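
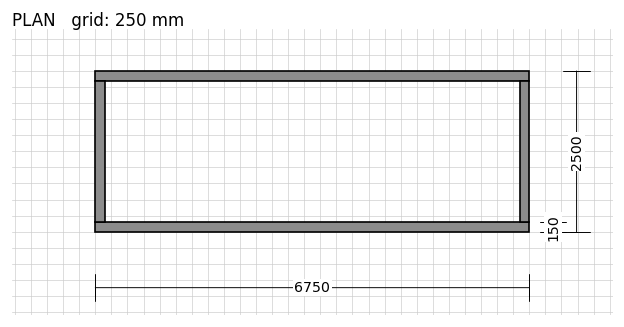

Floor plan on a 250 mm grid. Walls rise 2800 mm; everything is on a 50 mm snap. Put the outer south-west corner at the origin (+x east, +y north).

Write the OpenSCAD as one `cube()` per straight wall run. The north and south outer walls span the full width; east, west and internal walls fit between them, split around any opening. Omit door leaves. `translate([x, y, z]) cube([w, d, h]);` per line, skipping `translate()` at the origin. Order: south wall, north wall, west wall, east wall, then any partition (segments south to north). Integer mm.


cube([6750, 150, 2800]);
translate([0, 2350, 0]) cube([6750, 150, 2800]);
translate([0, 150, 0]) cube([150, 2200, 2800]);
translate([6600, 150, 0]) cube([150, 2200, 2800]);


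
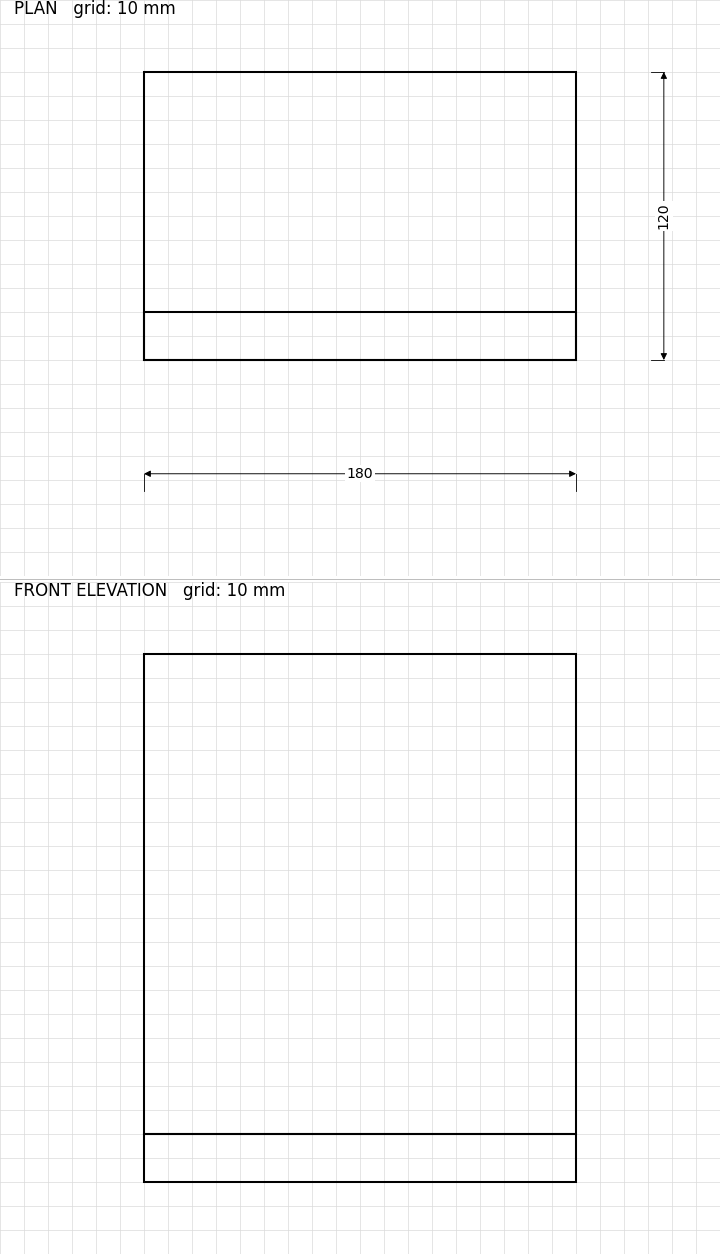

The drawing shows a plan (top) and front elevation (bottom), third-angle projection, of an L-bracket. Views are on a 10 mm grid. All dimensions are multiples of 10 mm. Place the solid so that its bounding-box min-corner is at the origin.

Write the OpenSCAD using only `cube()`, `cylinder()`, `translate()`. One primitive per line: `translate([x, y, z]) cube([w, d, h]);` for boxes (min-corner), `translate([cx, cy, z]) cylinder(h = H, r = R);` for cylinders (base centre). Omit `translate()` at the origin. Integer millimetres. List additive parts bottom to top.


cube([180, 120, 20]);
translate([0, 0, 20]) cube([180, 20, 200]);


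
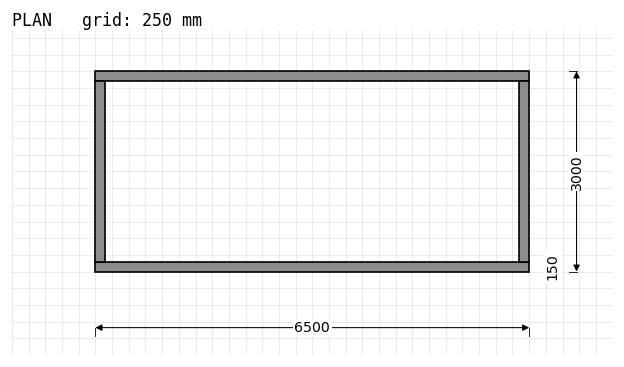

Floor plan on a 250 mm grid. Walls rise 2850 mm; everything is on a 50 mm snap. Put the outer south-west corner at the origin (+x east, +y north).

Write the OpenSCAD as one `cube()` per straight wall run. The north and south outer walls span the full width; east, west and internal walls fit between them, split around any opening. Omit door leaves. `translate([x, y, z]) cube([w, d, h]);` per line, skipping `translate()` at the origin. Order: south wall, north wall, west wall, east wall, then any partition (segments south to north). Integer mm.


cube([6500, 150, 2850]);
translate([0, 2850, 0]) cube([6500, 150, 2850]);
translate([0, 150, 0]) cube([150, 2700, 2850]);
translate([6350, 150, 0]) cube([150, 2700, 2850]);


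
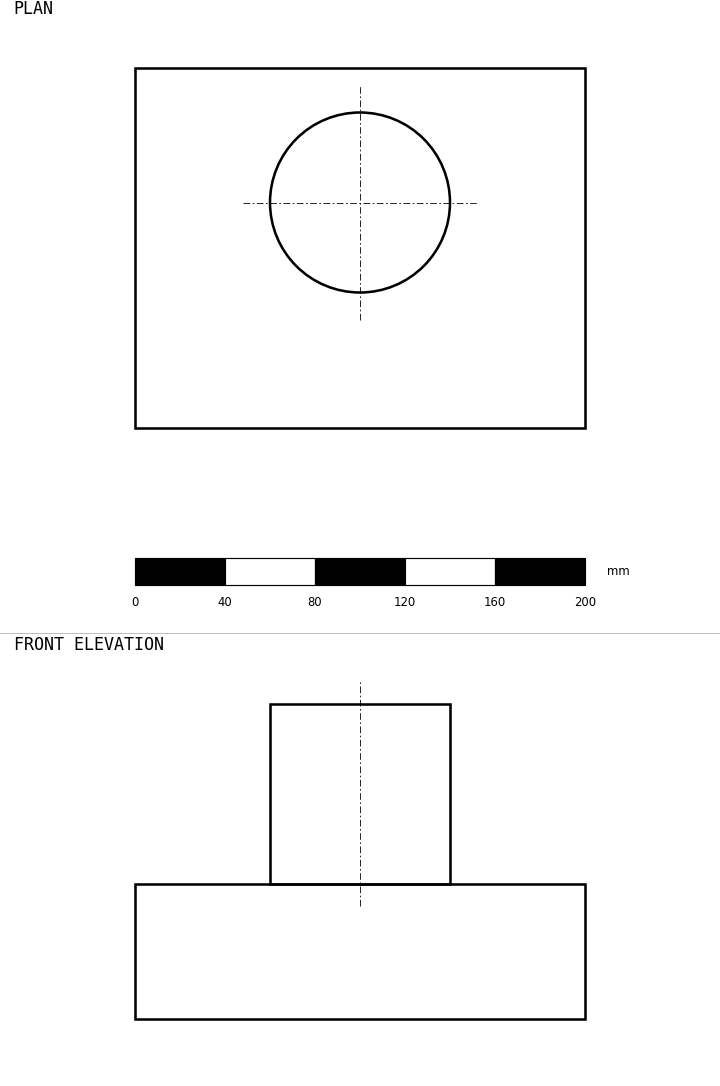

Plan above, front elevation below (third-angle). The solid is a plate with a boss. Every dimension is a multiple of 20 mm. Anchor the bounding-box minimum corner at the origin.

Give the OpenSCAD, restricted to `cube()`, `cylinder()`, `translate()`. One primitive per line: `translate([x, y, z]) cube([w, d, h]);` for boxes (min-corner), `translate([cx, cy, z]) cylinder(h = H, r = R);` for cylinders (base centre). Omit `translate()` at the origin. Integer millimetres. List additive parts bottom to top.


cube([200, 160, 60]);
translate([100, 100, 60]) cylinder(h = 80, r = 40);


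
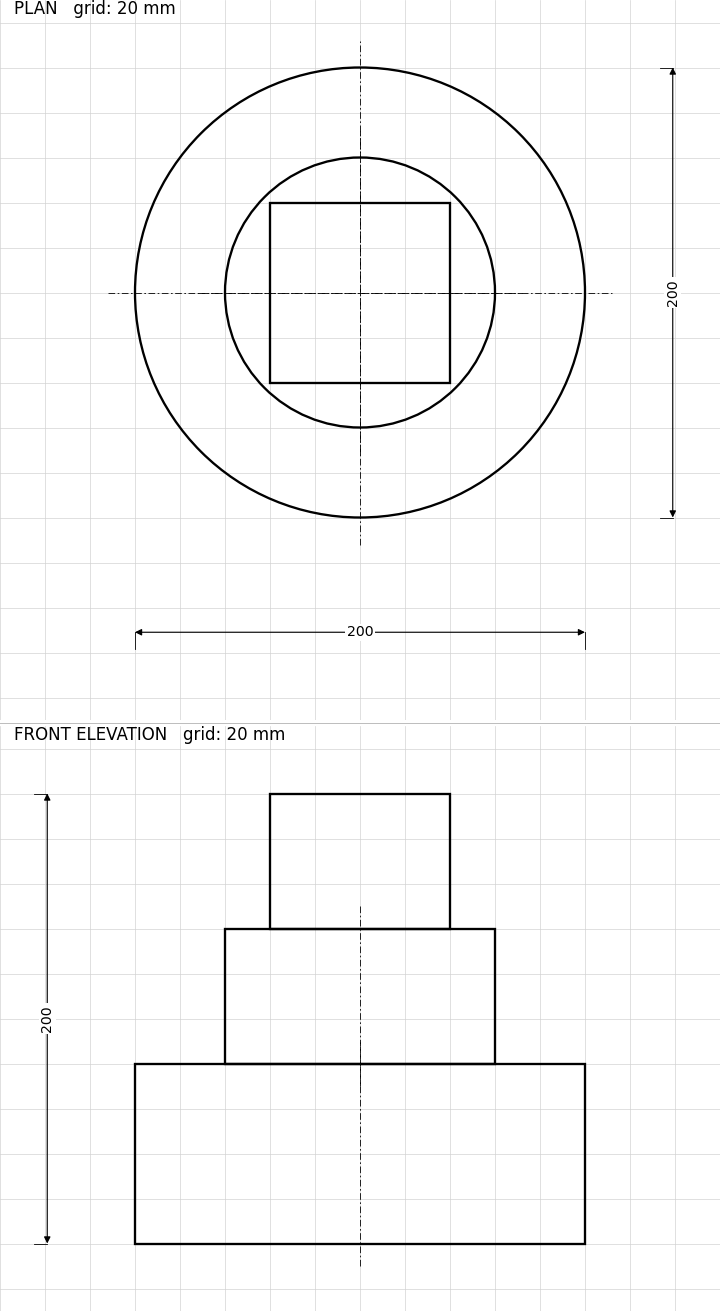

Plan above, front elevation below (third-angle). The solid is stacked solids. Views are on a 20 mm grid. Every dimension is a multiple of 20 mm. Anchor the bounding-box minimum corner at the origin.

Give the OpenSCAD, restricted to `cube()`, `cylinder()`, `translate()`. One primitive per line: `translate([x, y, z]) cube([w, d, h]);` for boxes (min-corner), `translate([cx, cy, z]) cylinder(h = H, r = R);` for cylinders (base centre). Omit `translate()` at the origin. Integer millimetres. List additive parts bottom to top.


translate([100, 100, 0]) cylinder(h = 80, r = 100);
translate([100, 100, 80]) cylinder(h = 60, r = 60);
translate([60, 60, 140]) cube([80, 80, 60]);


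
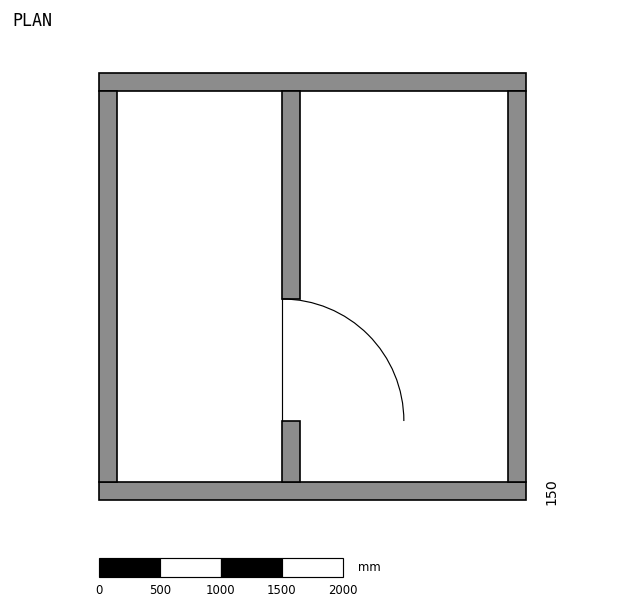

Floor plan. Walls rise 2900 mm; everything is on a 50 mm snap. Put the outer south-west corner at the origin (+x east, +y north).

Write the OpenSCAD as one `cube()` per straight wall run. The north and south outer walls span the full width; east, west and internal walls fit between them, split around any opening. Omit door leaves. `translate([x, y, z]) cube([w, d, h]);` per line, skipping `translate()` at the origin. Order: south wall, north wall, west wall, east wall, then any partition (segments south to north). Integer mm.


cube([3500, 150, 2900]);
translate([0, 3350, 0]) cube([3500, 150, 2900]);
translate([0, 150, 0]) cube([150, 3200, 2900]);
translate([3350, 150, 0]) cube([150, 3200, 2900]);
translate([1500, 150, 0]) cube([150, 500, 2900]);
translate([1500, 1650, 0]) cube([150, 1700, 2900]);


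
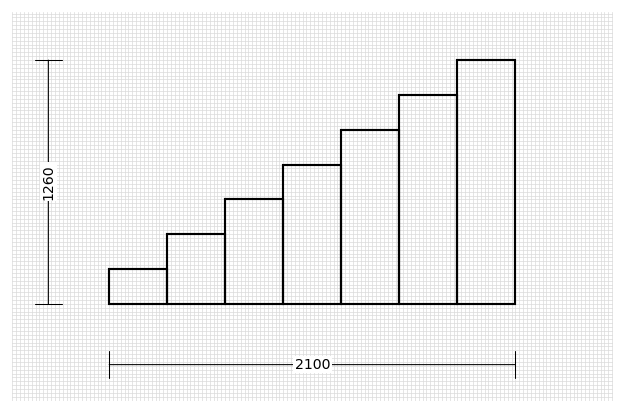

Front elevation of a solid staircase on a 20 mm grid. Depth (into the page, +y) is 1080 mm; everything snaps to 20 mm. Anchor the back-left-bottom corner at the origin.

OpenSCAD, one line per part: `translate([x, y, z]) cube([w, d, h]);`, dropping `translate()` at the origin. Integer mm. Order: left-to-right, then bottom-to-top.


cube([300, 1080, 180]);
translate([300, 0, 0]) cube([300, 1080, 360]);
translate([600, 0, 0]) cube([300, 1080, 540]);
translate([900, 0, 0]) cube([300, 1080, 720]);
translate([1200, 0, 0]) cube([300, 1080, 900]);
translate([1500, 0, 0]) cube([300, 1080, 1080]);
translate([1800, 0, 0]) cube([300, 1080, 1260]);


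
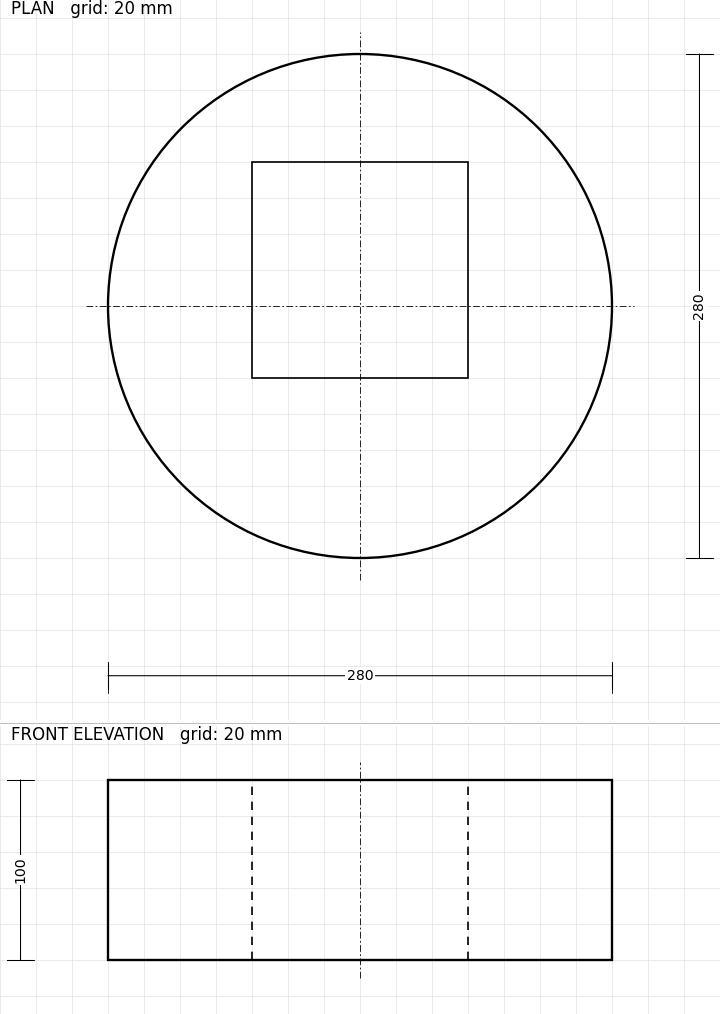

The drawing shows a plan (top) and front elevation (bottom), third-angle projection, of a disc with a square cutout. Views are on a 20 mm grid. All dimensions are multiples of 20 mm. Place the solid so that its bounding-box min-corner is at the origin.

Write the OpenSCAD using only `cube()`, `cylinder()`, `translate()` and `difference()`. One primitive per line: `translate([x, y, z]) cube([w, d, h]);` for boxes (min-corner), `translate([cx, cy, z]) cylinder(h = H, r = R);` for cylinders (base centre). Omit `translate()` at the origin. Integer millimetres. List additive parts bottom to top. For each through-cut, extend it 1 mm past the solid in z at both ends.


difference() {
  translate([140, 140, 0]) cylinder(h = 100, r = 140);
  translate([80, 100, -1]) cube([120, 120, 102]);
}


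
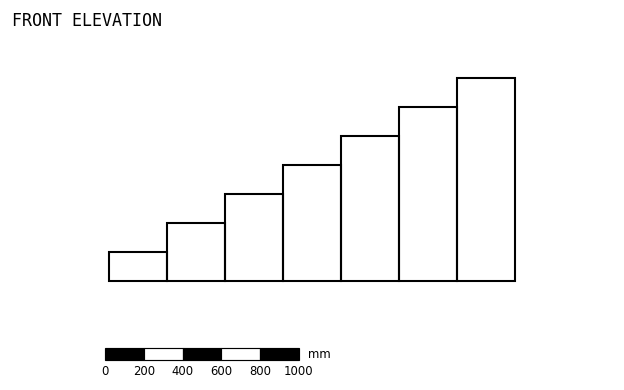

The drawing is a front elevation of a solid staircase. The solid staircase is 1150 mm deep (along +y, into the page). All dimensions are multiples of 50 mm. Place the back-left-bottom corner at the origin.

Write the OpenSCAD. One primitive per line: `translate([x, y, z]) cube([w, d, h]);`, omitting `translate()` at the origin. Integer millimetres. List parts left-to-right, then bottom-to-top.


cube([300, 1150, 150]);
translate([300, 0, 0]) cube([300, 1150, 300]);
translate([600, 0, 0]) cube([300, 1150, 450]);
translate([900, 0, 0]) cube([300, 1150, 600]);
translate([1200, 0, 0]) cube([300, 1150, 750]);
translate([1500, 0, 0]) cube([300, 1150, 900]);
translate([1800, 0, 0]) cube([300, 1150, 1050]);


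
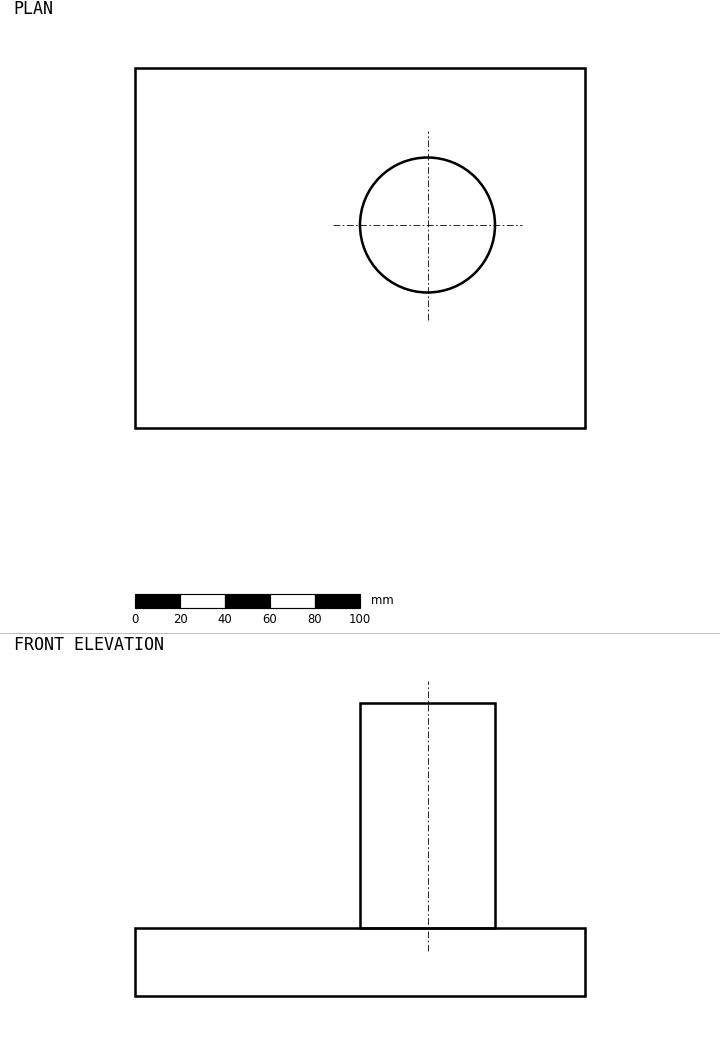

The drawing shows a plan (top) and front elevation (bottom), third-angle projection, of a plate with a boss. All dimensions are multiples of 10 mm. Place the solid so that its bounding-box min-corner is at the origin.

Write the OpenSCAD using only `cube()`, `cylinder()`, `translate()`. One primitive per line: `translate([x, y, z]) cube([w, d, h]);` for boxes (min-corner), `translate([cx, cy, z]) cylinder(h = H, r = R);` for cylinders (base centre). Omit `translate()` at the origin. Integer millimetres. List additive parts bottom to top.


cube([200, 160, 30]);
translate([130, 90, 30]) cylinder(h = 100, r = 30);


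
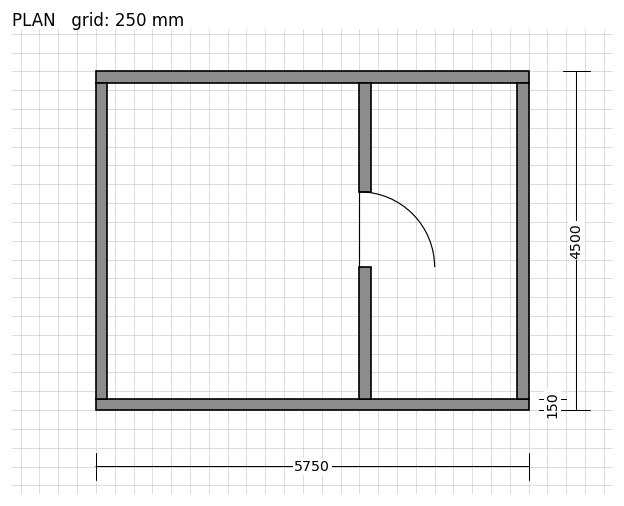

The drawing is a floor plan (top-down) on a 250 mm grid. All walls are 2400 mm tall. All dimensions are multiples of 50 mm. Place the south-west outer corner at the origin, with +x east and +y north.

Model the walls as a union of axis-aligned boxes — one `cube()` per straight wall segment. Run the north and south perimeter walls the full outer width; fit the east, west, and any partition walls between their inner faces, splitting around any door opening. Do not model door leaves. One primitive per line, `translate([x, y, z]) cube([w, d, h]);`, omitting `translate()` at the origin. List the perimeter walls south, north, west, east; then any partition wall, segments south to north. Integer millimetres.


cube([5750, 150, 2400]);
translate([0, 4350, 0]) cube([5750, 150, 2400]);
translate([0, 150, 0]) cube([150, 4200, 2400]);
translate([5600, 150, 0]) cube([150, 4200, 2400]);
translate([3500, 150, 0]) cube([150, 1750, 2400]);
translate([3500, 2900, 0]) cube([150, 1450, 2400]);


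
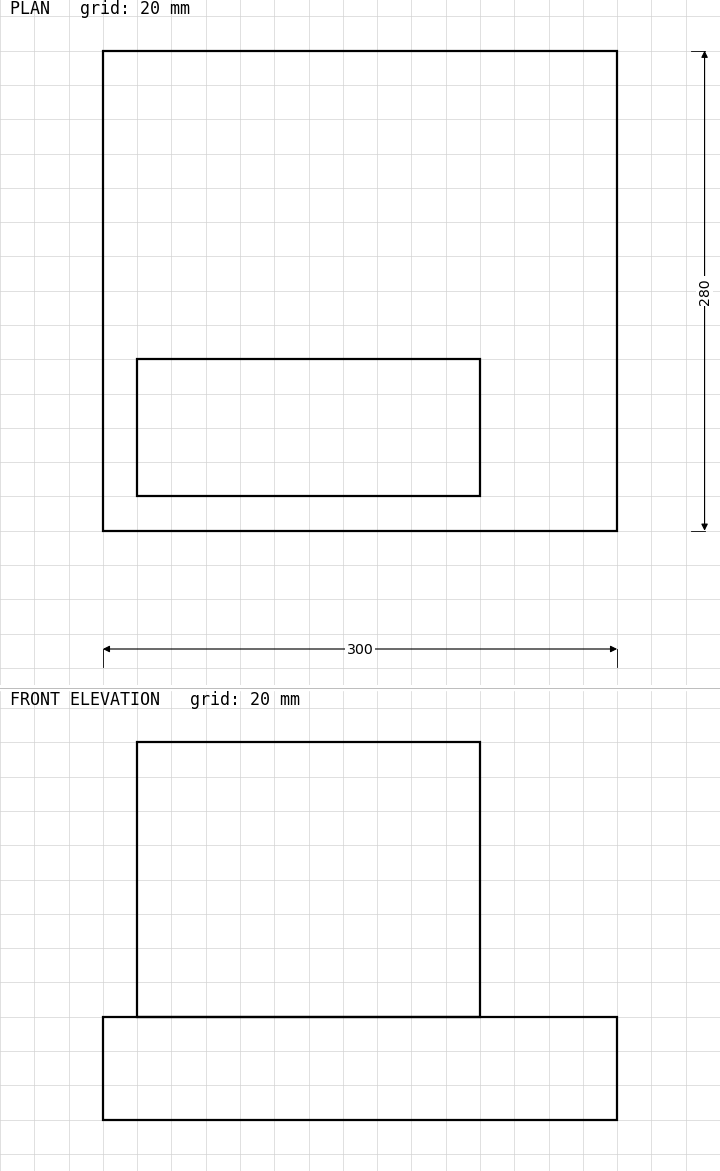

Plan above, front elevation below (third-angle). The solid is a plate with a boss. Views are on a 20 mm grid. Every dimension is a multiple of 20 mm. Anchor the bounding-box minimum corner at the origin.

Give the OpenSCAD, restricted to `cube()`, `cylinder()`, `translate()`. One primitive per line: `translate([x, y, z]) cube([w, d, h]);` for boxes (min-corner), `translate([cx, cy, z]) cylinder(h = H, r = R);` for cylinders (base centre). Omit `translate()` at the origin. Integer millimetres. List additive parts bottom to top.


cube([300, 280, 60]);
translate([20, 20, 60]) cube([200, 80, 160]);


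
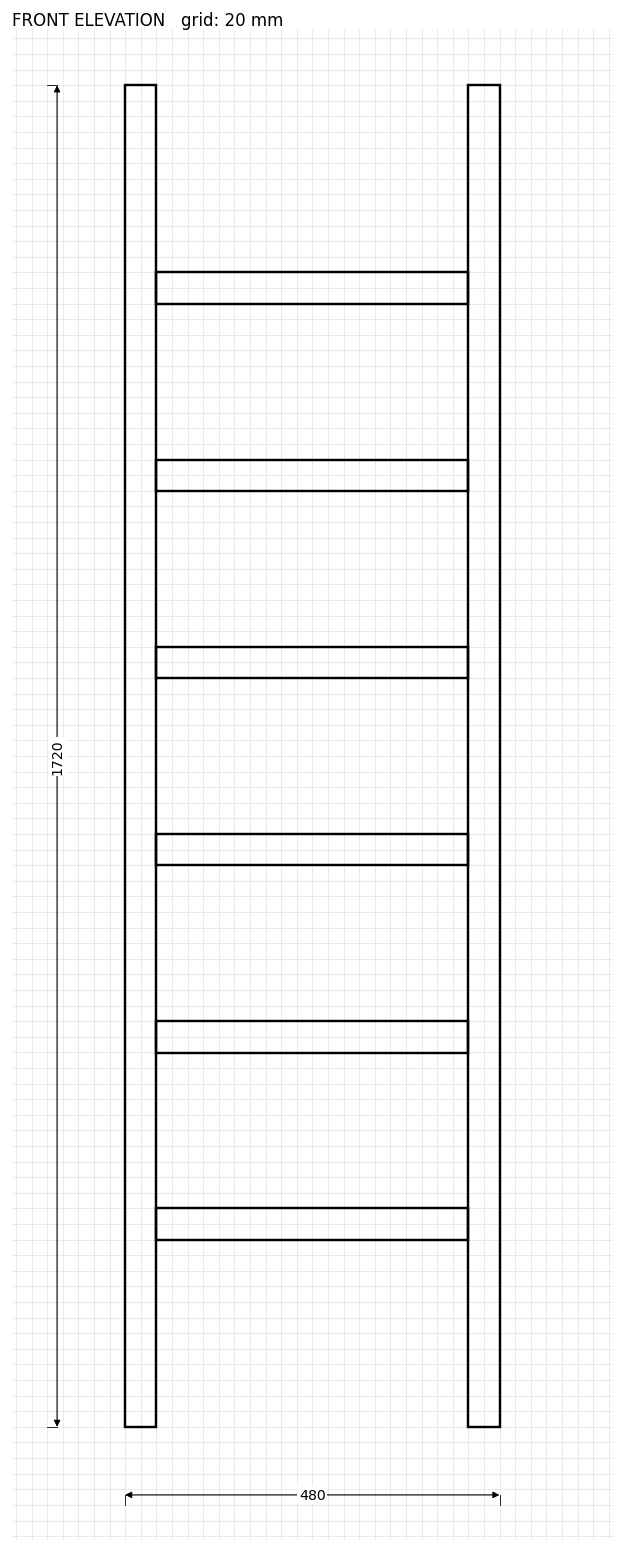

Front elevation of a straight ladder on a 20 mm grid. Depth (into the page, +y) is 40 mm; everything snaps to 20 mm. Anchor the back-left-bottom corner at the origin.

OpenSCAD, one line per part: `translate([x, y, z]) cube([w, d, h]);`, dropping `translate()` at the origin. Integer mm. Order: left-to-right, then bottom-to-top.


cube([40, 40, 1720]);
translate([40, 0, 240]) cube([400, 40, 40]);
translate([40, 0, 480]) cube([400, 40, 40]);
translate([40, 0, 720]) cube([400, 40, 40]);
translate([40, 0, 960]) cube([400, 40, 40]);
translate([40, 0, 1200]) cube([400, 40, 40]);
translate([40, 0, 1440]) cube([400, 40, 40]);
translate([440, 0, 0]) cube([40, 40, 1720]);


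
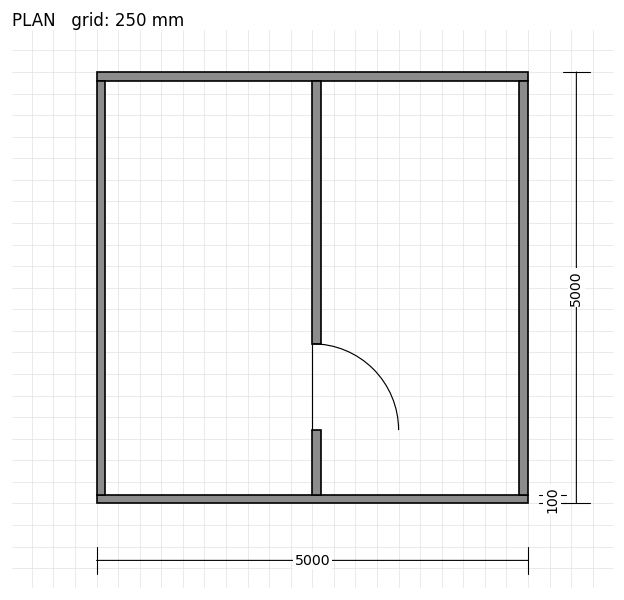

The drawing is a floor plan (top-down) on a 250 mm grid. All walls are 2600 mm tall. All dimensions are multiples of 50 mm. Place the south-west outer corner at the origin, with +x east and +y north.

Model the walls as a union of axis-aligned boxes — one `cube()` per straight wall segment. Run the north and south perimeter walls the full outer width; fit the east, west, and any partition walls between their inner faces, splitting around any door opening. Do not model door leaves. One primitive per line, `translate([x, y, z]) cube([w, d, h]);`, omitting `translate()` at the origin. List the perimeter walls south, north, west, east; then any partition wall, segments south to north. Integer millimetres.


cube([5000, 100, 2600]);
translate([0, 4900, 0]) cube([5000, 100, 2600]);
translate([0, 100, 0]) cube([100, 4800, 2600]);
translate([4900, 100, 0]) cube([100, 4800, 2600]);
translate([2500, 100, 0]) cube([100, 750, 2600]);
translate([2500, 1850, 0]) cube([100, 3050, 2600]);


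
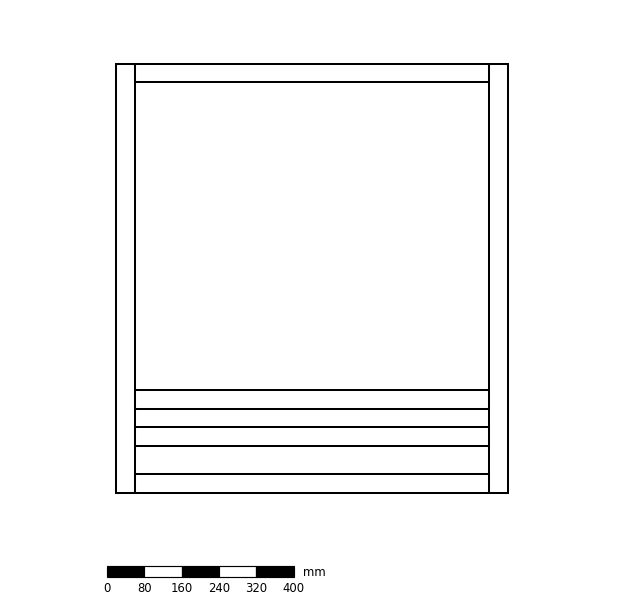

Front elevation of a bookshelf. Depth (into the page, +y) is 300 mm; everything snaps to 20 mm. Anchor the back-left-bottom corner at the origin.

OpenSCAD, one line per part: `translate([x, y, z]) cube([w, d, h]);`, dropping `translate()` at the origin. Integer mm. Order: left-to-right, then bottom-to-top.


cube([40, 300, 920]);
translate([40, 0, 0]) cube([760, 300, 40]);
translate([40, 0, 100]) cube([760, 300, 40]);
translate([40, 0, 180]) cube([760, 300, 40]);
translate([40, 0, 880]) cube([760, 300, 40]);
translate([800, 0, 0]) cube([40, 300, 920]);


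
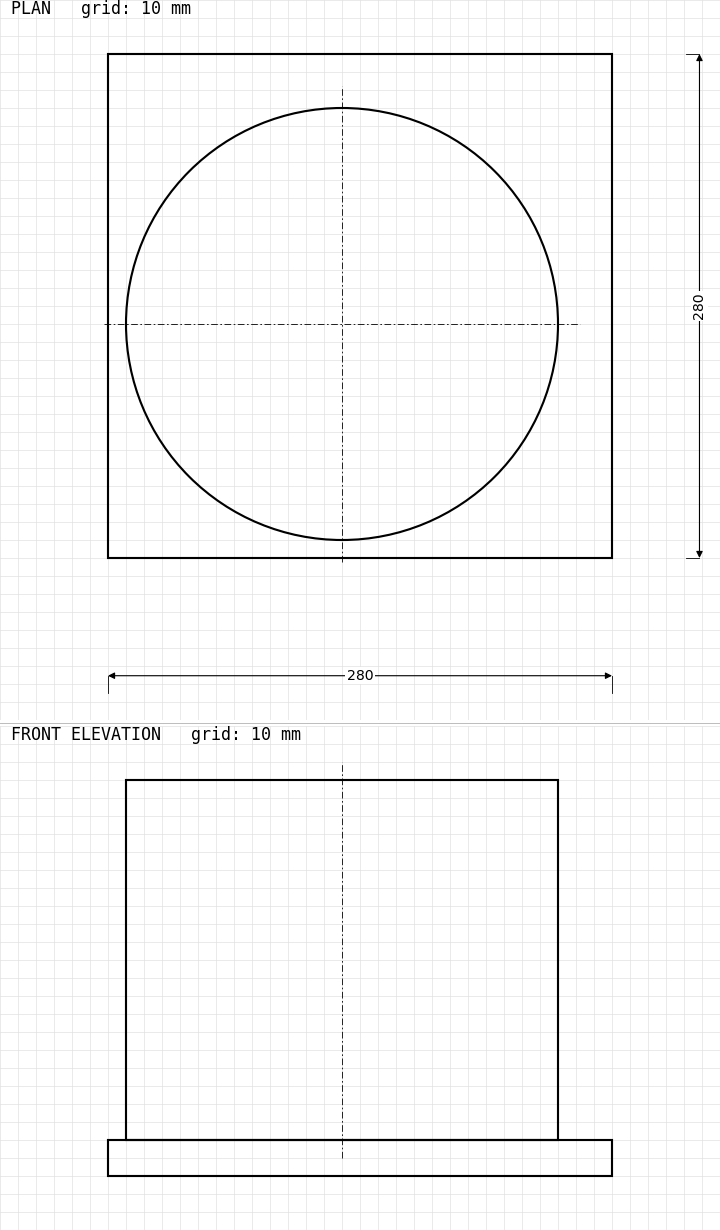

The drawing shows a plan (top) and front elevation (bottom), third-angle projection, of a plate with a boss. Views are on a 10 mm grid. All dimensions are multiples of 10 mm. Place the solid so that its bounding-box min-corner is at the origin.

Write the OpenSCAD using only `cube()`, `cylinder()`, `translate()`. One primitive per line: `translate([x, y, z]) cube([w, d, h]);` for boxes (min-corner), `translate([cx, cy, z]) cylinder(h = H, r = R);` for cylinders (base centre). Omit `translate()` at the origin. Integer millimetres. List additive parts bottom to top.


cube([280, 280, 20]);
translate([130, 130, 20]) cylinder(h = 200, r = 120);


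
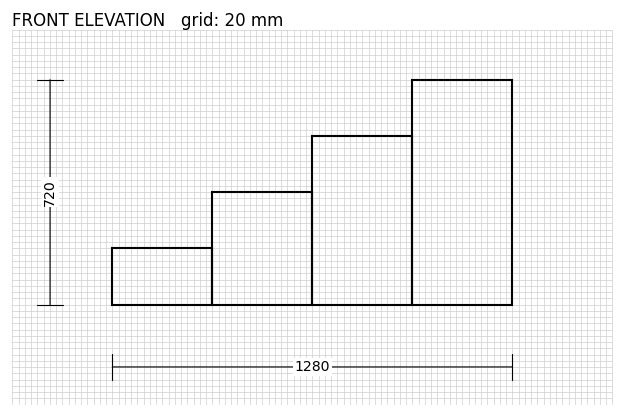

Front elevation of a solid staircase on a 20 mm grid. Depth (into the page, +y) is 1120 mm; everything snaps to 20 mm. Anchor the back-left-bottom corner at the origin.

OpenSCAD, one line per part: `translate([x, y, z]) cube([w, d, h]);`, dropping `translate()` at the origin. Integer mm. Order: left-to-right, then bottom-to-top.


cube([320, 1120, 180]);
translate([320, 0, 0]) cube([320, 1120, 360]);
translate([640, 0, 0]) cube([320, 1120, 540]);
translate([960, 0, 0]) cube([320, 1120, 720]);


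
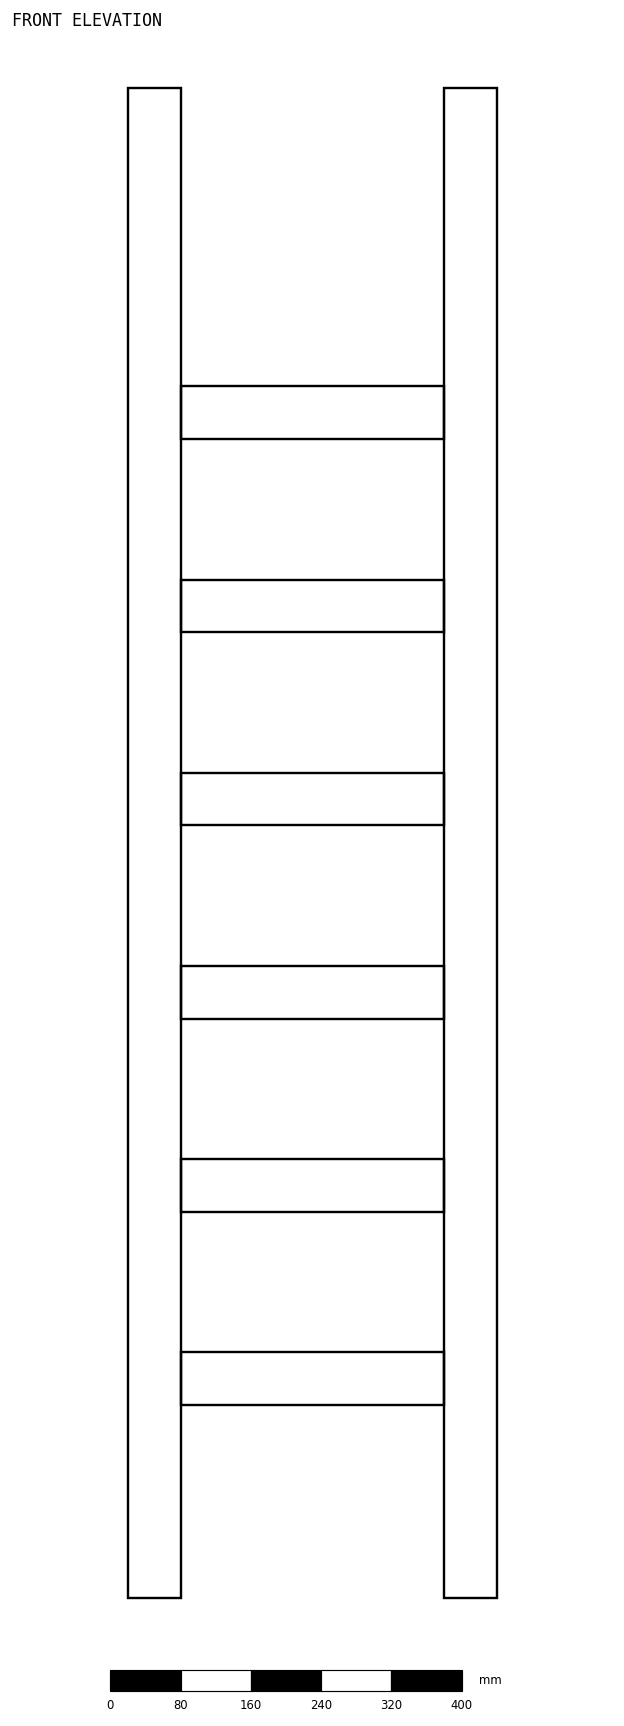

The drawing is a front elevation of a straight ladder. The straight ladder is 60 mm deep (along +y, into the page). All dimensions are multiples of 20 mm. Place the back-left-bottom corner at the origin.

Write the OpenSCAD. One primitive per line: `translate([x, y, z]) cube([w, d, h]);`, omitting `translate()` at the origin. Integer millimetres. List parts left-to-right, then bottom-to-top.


cube([60, 60, 1720]);
translate([60, 0, 220]) cube([300, 60, 60]);
translate([60, 0, 440]) cube([300, 60, 60]);
translate([60, 0, 660]) cube([300, 60, 60]);
translate([60, 0, 880]) cube([300, 60, 60]);
translate([60, 0, 1100]) cube([300, 60, 60]);
translate([60, 0, 1320]) cube([300, 60, 60]);
translate([360, 0, 0]) cube([60, 60, 1720]);


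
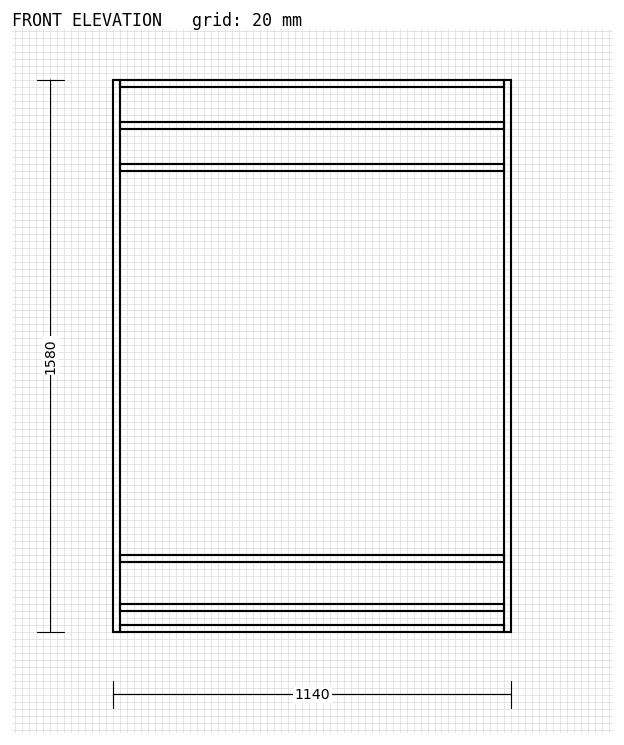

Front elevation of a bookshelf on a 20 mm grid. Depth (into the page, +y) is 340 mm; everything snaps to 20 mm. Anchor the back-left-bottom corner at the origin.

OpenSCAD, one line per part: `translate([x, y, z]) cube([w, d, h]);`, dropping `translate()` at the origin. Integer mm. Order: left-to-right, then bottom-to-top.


cube([20, 340, 1580]);
translate([20, 0, 0]) cube([1100, 340, 20]);
translate([20, 0, 60]) cube([1100, 340, 20]);
translate([20, 0, 200]) cube([1100, 340, 20]);
translate([20, 0, 1320]) cube([1100, 340, 20]);
translate([20, 0, 1440]) cube([1100, 340, 20]);
translate([20, 0, 1560]) cube([1100, 340, 20]);
translate([1120, 0, 0]) cube([20, 340, 1580]);


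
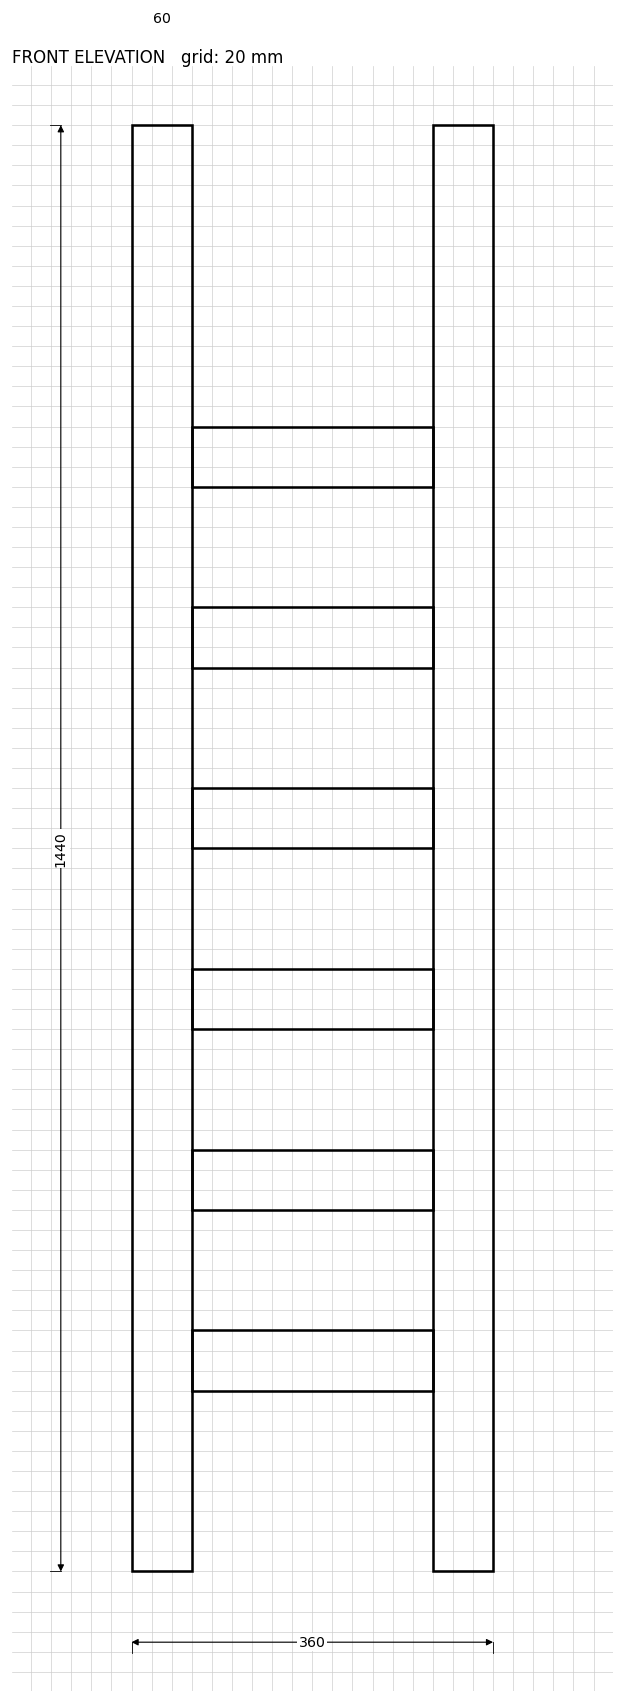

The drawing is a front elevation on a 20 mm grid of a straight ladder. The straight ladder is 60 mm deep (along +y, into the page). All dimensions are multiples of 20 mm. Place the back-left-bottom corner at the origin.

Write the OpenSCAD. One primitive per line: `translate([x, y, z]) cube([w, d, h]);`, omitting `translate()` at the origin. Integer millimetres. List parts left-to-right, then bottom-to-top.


cube([60, 60, 1440]);
translate([60, 0, 180]) cube([240, 60, 60]);
translate([60, 0, 360]) cube([240, 60, 60]);
translate([60, 0, 540]) cube([240, 60, 60]);
translate([60, 0, 720]) cube([240, 60, 60]);
translate([60, 0, 900]) cube([240, 60, 60]);
translate([60, 0, 1080]) cube([240, 60, 60]);
translate([300, 0, 0]) cube([60, 60, 1440]);


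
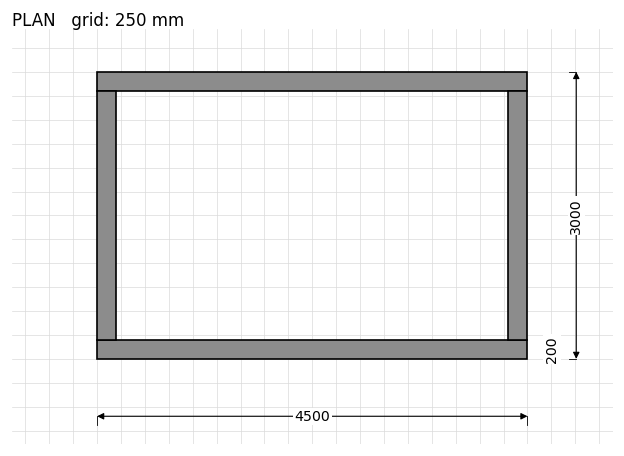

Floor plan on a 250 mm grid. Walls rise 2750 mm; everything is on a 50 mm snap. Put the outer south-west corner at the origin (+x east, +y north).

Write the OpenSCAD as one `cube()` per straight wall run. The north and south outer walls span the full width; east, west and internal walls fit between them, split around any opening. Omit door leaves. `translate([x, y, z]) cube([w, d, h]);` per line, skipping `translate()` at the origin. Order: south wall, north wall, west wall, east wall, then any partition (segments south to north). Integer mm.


cube([4500, 200, 2750]);
translate([0, 2800, 0]) cube([4500, 200, 2750]);
translate([0, 200, 0]) cube([200, 2600, 2750]);
translate([4300, 200, 0]) cube([200, 2600, 2750]);


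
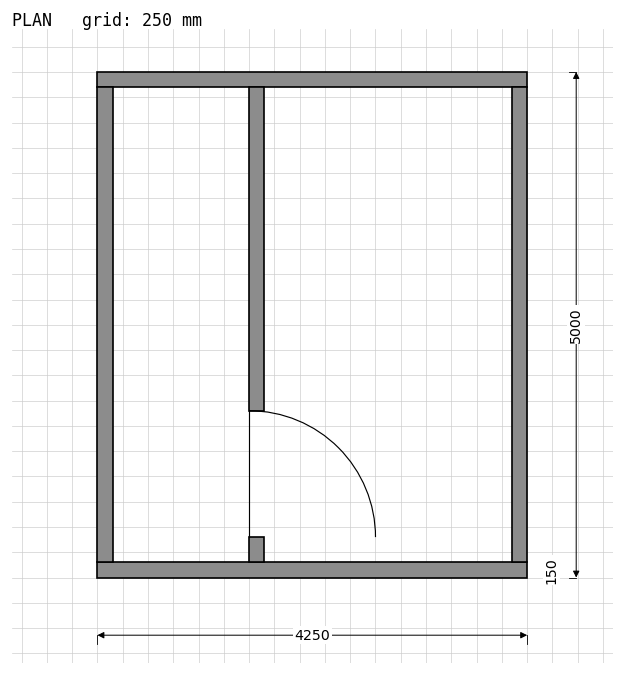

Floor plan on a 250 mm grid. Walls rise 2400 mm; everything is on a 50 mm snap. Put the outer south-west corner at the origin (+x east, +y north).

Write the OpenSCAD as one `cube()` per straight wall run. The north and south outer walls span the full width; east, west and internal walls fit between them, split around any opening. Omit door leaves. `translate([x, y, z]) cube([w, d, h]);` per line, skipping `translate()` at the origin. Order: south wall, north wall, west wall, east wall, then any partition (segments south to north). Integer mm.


cube([4250, 150, 2400]);
translate([0, 4850, 0]) cube([4250, 150, 2400]);
translate([0, 150, 0]) cube([150, 4700, 2400]);
translate([4100, 150, 0]) cube([150, 4700, 2400]);
translate([1500, 150, 0]) cube([150, 250, 2400]);
translate([1500, 1650, 0]) cube([150, 3200, 2400]);


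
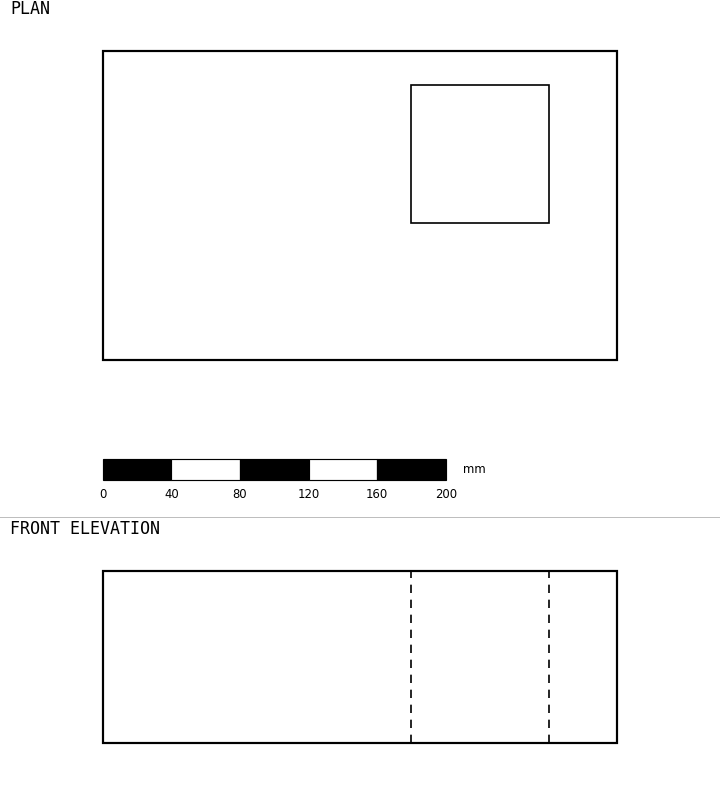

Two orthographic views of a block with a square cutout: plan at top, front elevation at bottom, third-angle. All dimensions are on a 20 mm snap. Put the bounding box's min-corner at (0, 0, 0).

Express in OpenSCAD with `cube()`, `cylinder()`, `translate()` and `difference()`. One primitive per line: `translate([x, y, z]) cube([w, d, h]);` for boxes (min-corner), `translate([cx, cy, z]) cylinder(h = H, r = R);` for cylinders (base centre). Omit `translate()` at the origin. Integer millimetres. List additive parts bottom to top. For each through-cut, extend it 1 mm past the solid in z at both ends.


difference() {
  cube([300, 180, 100]);
  translate([180, 80, -1]) cube([80, 80, 102]);
}


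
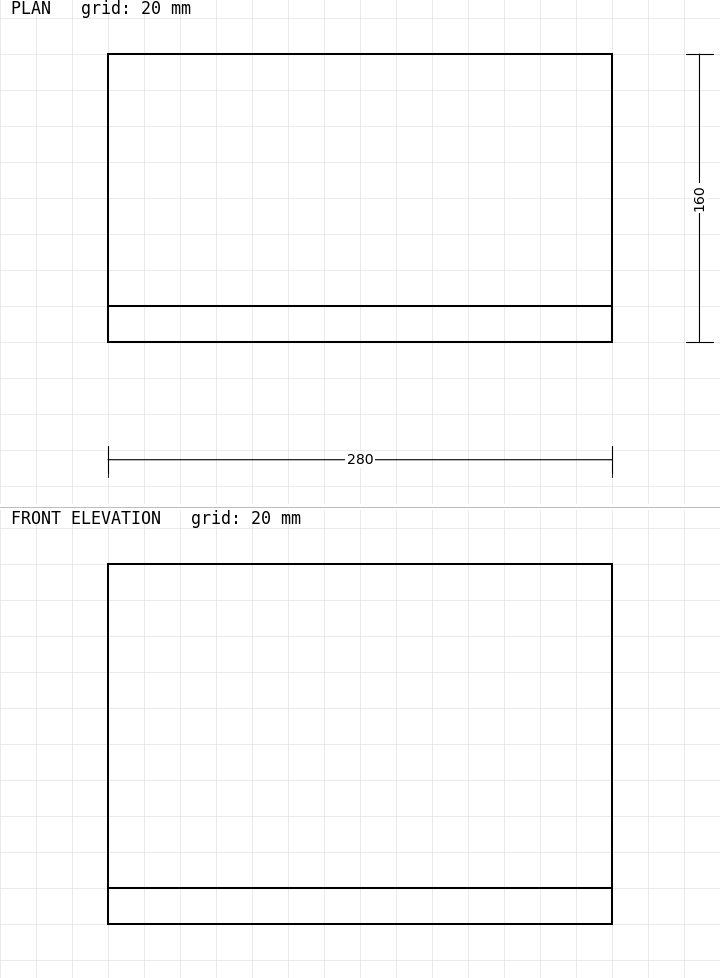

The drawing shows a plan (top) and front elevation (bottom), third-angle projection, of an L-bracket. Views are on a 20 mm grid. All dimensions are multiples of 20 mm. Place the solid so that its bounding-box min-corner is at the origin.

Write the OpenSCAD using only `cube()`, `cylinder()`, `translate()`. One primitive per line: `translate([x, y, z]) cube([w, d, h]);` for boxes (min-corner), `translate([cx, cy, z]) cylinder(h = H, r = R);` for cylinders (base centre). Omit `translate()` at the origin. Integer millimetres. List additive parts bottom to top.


cube([280, 160, 20]);
translate([0, 0, 20]) cube([280, 20, 180]);


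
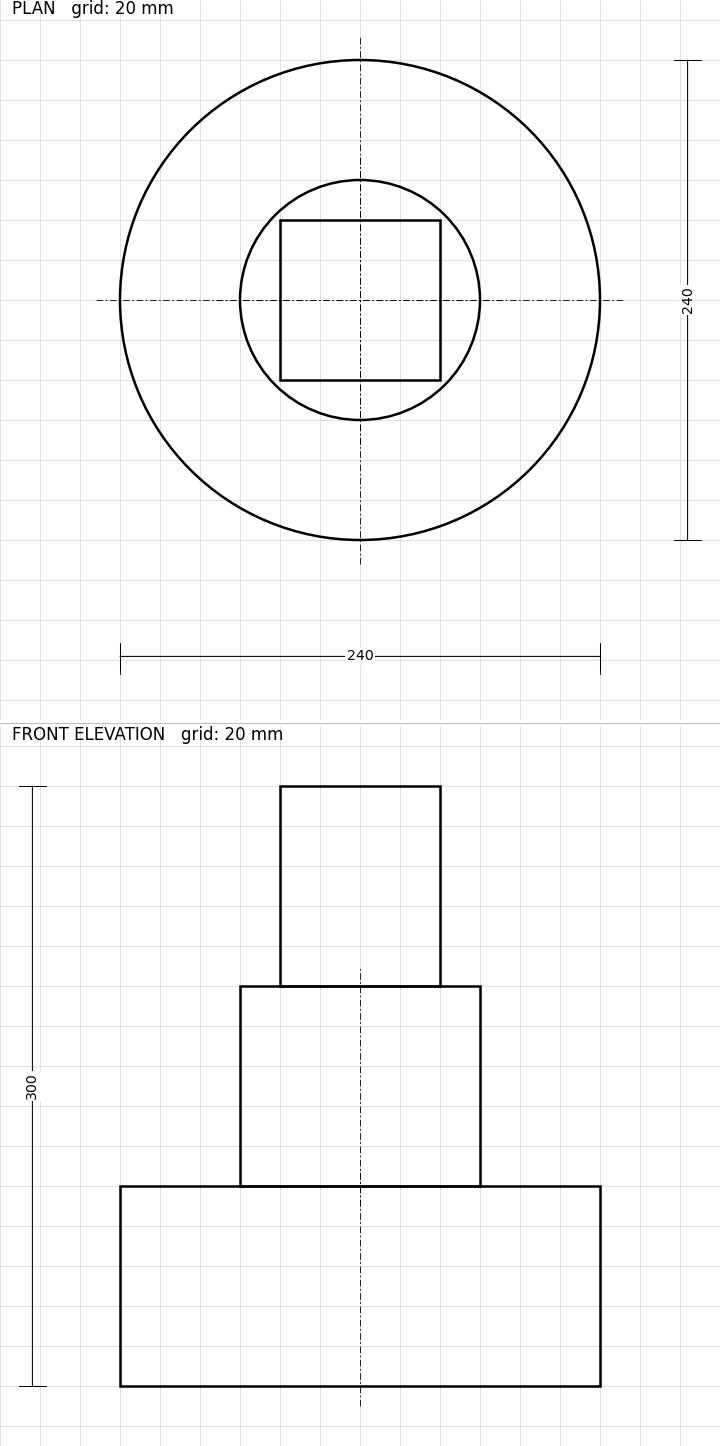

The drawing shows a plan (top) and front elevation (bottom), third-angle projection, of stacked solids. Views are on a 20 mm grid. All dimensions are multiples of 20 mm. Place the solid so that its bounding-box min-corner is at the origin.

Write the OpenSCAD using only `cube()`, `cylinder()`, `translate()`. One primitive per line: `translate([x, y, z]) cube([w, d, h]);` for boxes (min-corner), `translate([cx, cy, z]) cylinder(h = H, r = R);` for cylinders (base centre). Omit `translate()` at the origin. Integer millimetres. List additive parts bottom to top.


translate([120, 120, 0]) cylinder(h = 100, r = 120);
translate([120, 120, 100]) cylinder(h = 100, r = 60);
translate([80, 80, 200]) cube([80, 80, 100]);


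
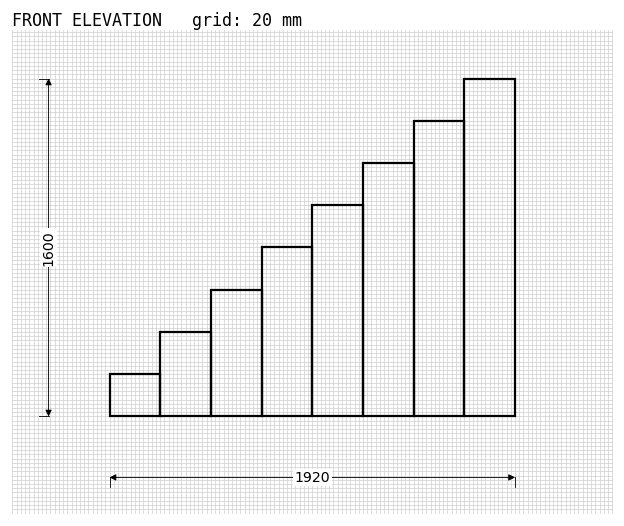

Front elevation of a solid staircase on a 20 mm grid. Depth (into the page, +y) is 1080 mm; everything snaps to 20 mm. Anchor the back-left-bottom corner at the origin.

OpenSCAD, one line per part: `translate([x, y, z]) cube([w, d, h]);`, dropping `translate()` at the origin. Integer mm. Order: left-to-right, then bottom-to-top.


cube([240, 1080, 200]);
translate([240, 0, 0]) cube([240, 1080, 400]);
translate([480, 0, 0]) cube([240, 1080, 600]);
translate([720, 0, 0]) cube([240, 1080, 800]);
translate([960, 0, 0]) cube([240, 1080, 1000]);
translate([1200, 0, 0]) cube([240, 1080, 1200]);
translate([1440, 0, 0]) cube([240, 1080, 1400]);
translate([1680, 0, 0]) cube([240, 1080, 1600]);


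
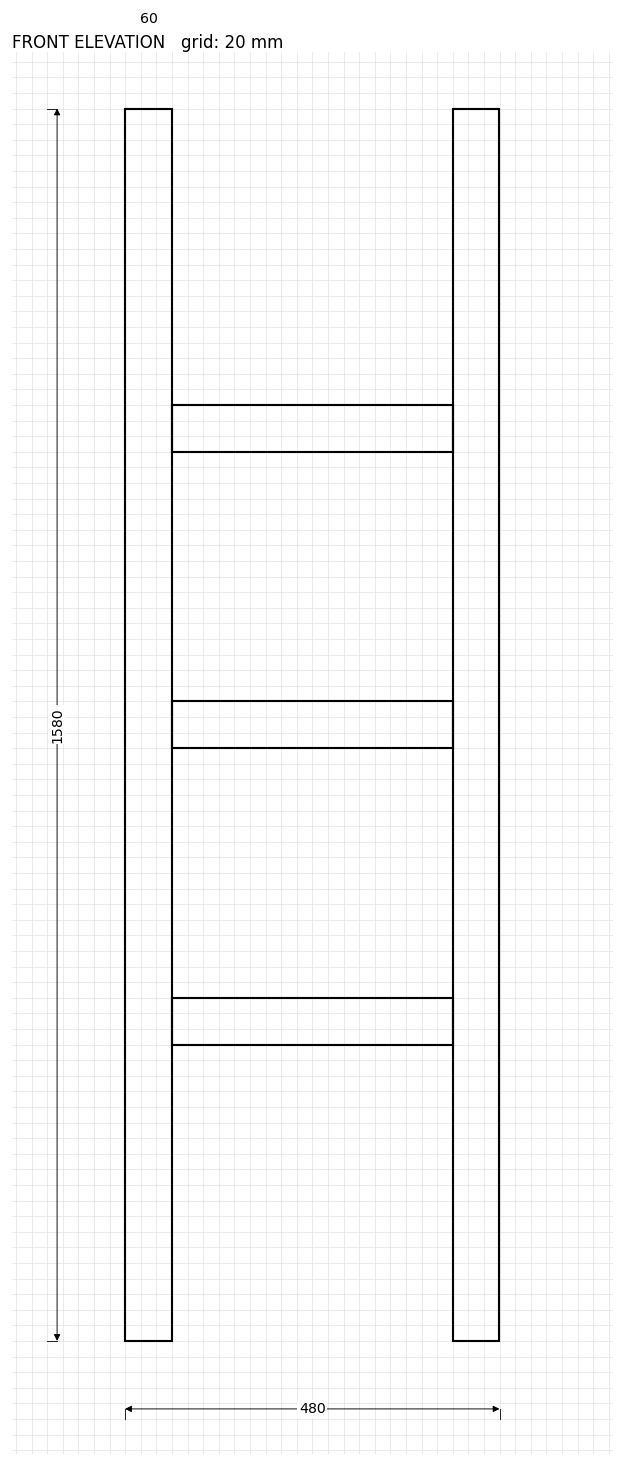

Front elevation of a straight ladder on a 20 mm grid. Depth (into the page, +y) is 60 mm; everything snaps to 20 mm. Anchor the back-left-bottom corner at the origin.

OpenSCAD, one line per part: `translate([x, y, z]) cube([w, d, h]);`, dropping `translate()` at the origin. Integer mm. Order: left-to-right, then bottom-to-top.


cube([60, 60, 1580]);
translate([60, 0, 380]) cube([360, 60, 60]);
translate([60, 0, 760]) cube([360, 60, 60]);
translate([60, 0, 1140]) cube([360, 60, 60]);
translate([420, 0, 0]) cube([60, 60, 1580]);


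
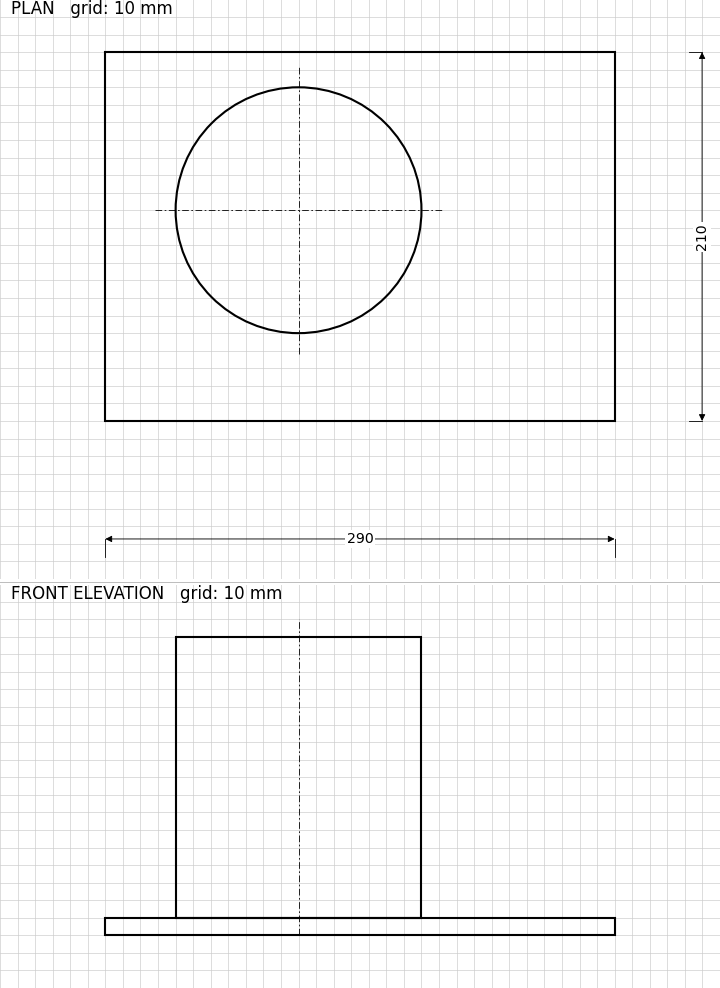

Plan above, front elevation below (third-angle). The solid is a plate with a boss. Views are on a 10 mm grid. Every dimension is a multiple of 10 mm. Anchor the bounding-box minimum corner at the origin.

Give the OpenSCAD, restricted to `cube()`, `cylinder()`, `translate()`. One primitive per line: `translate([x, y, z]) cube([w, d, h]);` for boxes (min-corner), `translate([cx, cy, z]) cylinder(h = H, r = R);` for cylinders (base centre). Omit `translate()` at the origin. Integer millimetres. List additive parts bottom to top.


cube([290, 210, 10]);
translate([110, 120, 10]) cylinder(h = 160, r = 70);


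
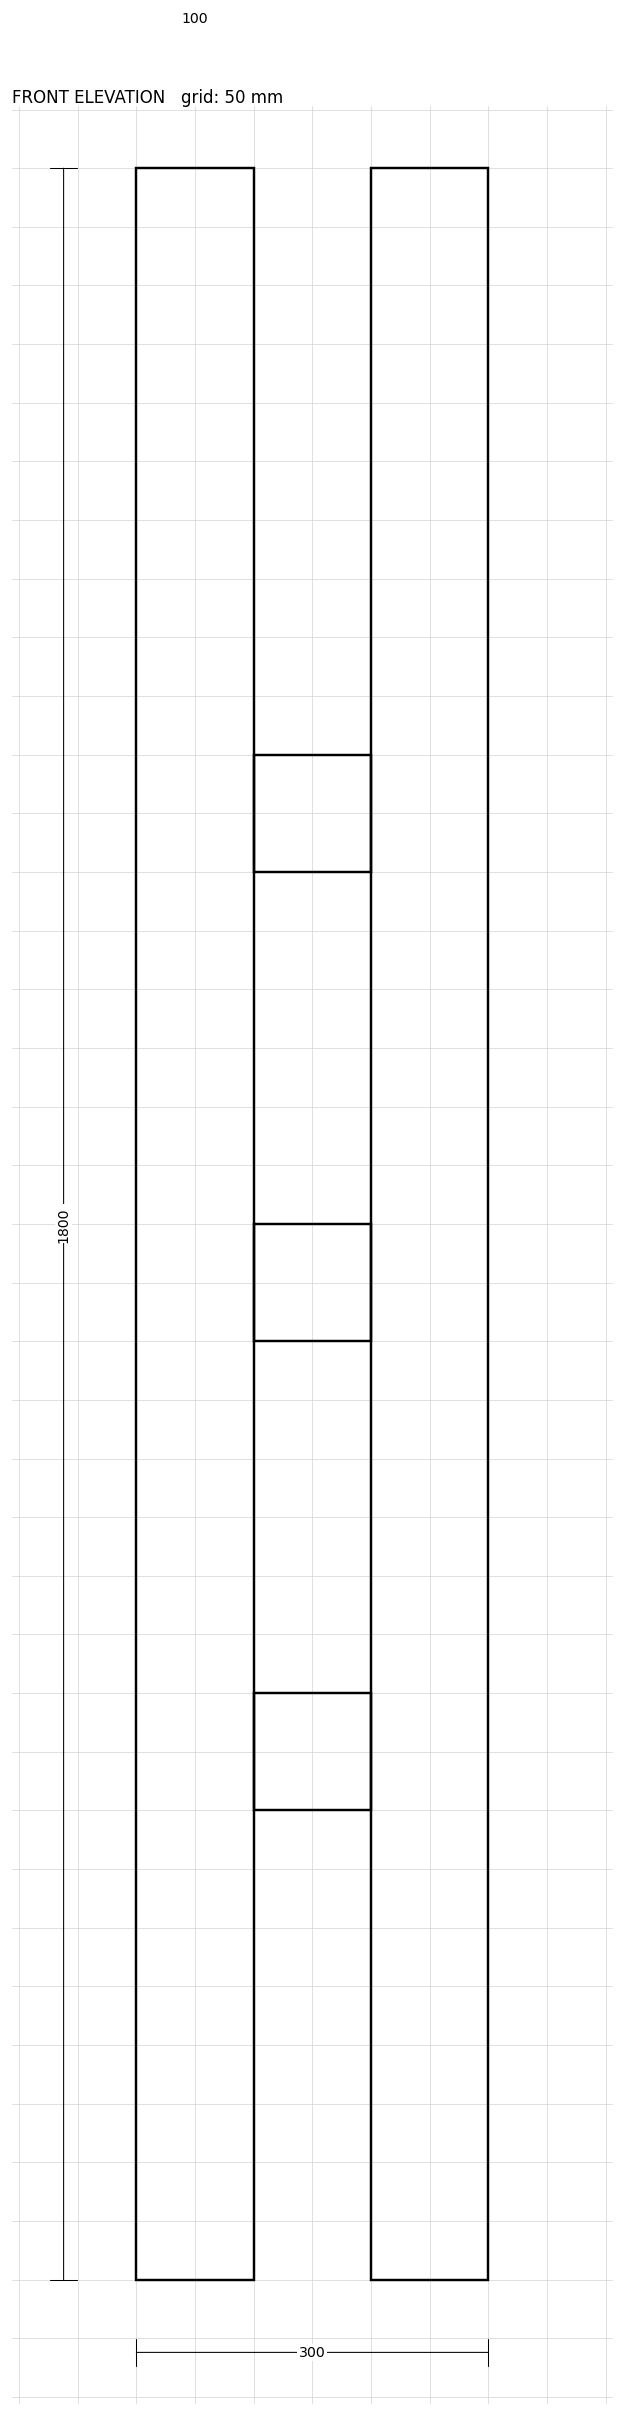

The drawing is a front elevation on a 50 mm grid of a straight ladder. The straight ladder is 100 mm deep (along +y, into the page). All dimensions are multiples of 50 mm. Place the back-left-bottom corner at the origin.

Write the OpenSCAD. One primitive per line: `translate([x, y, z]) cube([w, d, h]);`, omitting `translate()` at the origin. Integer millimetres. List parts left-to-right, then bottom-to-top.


cube([100, 100, 1800]);
translate([100, 0, 400]) cube([100, 100, 100]);
translate([100, 0, 800]) cube([100, 100, 100]);
translate([100, 0, 1200]) cube([100, 100, 100]);
translate([200, 0, 0]) cube([100, 100, 1800]);


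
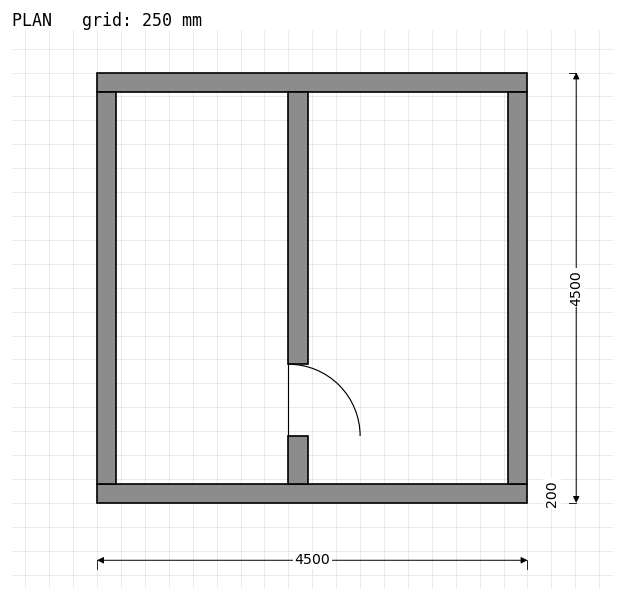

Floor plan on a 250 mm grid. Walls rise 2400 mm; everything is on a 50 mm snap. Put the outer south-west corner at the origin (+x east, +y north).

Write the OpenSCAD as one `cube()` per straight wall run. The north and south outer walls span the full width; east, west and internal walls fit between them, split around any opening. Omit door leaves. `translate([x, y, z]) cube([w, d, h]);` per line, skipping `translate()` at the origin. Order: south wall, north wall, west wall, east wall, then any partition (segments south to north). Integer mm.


cube([4500, 200, 2400]);
translate([0, 4300, 0]) cube([4500, 200, 2400]);
translate([0, 200, 0]) cube([200, 4100, 2400]);
translate([4300, 200, 0]) cube([200, 4100, 2400]);
translate([2000, 200, 0]) cube([200, 500, 2400]);
translate([2000, 1450, 0]) cube([200, 2850, 2400]);


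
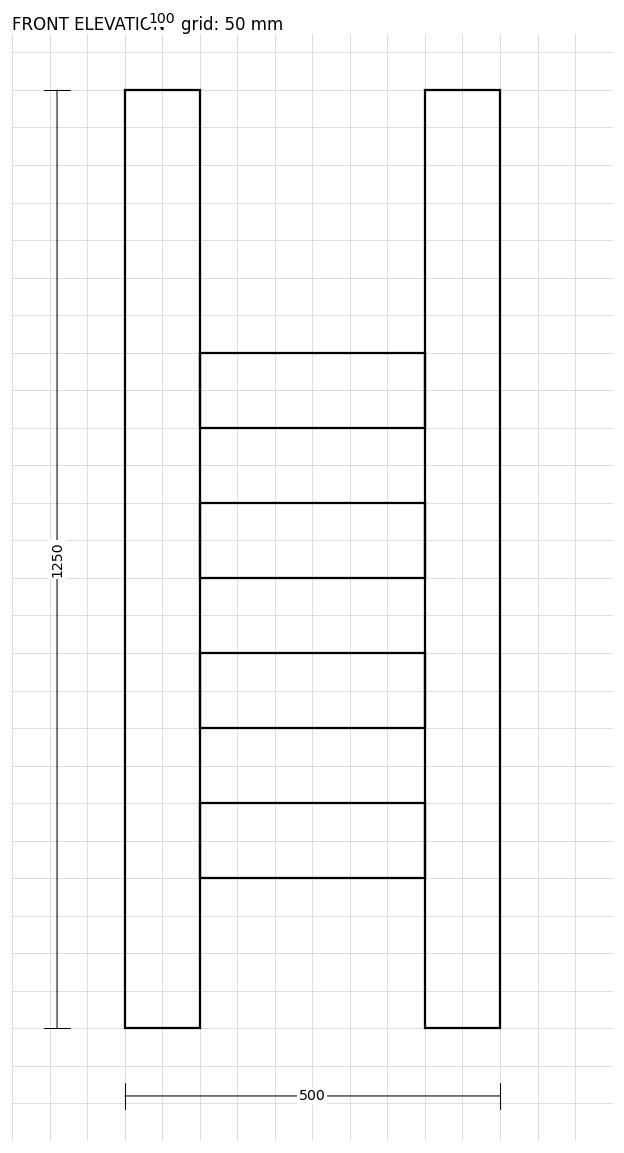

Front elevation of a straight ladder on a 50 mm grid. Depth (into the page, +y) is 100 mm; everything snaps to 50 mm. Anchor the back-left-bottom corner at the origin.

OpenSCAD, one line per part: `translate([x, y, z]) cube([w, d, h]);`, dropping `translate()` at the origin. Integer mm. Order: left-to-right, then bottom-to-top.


cube([100, 100, 1250]);
translate([100, 0, 200]) cube([300, 100, 100]);
translate([100, 0, 400]) cube([300, 100, 100]);
translate([100, 0, 600]) cube([300, 100, 100]);
translate([100, 0, 800]) cube([300, 100, 100]);
translate([400, 0, 0]) cube([100, 100, 1250]);


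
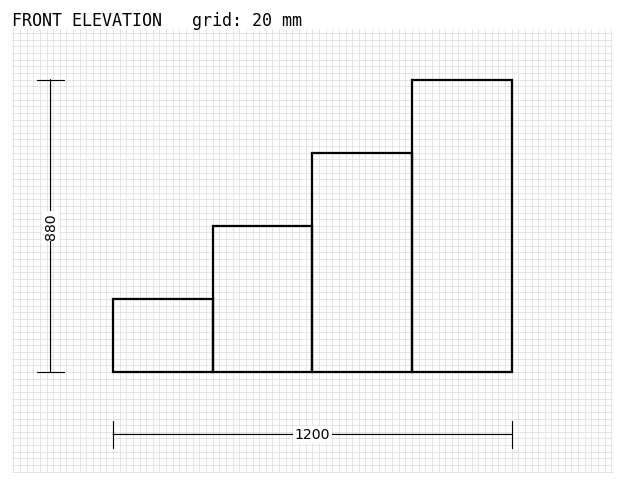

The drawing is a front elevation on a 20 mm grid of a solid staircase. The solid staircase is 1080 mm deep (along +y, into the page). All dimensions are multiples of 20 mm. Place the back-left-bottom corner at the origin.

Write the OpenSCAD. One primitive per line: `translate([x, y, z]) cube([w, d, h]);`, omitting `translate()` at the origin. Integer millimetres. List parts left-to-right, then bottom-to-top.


cube([300, 1080, 220]);
translate([300, 0, 0]) cube([300, 1080, 440]);
translate([600, 0, 0]) cube([300, 1080, 660]);
translate([900, 0, 0]) cube([300, 1080, 880]);


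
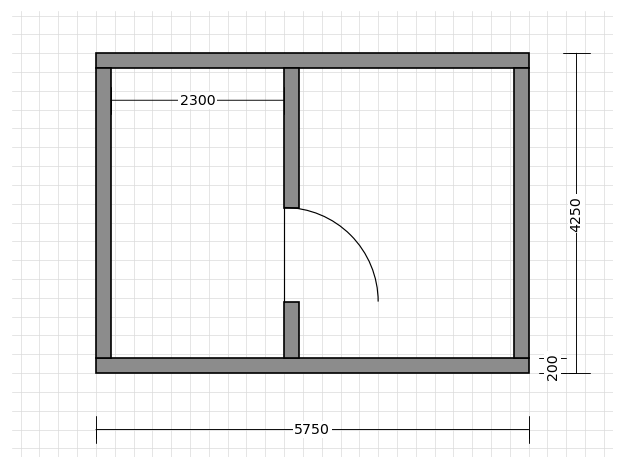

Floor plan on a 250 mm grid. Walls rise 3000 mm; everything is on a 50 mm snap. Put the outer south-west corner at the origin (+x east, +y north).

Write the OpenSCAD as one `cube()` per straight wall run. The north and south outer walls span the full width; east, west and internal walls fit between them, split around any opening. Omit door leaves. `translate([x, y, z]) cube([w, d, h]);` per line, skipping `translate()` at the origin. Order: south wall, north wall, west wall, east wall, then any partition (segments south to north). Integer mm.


cube([5750, 200, 3000]);
translate([0, 4050, 0]) cube([5750, 200, 3000]);
translate([0, 200, 0]) cube([200, 3850, 3000]);
translate([5550, 200, 0]) cube([200, 3850, 3000]);
translate([2500, 200, 0]) cube([200, 750, 3000]);
translate([2500, 2200, 0]) cube([200, 1850, 3000]);


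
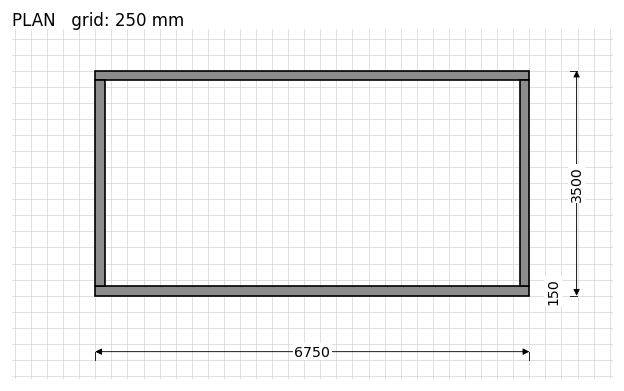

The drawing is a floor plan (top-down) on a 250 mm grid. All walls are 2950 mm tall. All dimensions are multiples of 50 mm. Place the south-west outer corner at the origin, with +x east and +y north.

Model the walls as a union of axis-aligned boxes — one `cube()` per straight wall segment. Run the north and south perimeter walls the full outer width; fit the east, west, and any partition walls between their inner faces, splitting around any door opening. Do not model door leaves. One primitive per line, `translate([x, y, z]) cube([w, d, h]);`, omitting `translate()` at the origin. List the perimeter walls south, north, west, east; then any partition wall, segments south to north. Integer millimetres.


cube([6750, 150, 2950]);
translate([0, 3350, 0]) cube([6750, 150, 2950]);
translate([0, 150, 0]) cube([150, 3200, 2950]);
translate([6600, 150, 0]) cube([150, 3200, 2950]);


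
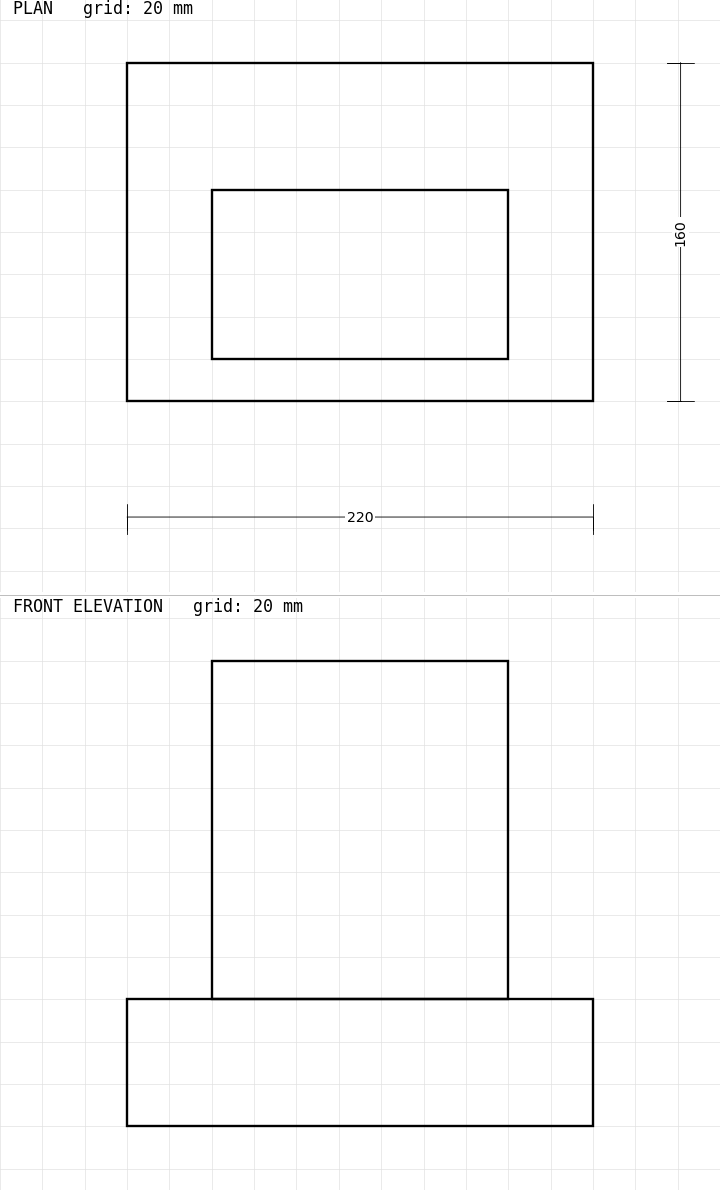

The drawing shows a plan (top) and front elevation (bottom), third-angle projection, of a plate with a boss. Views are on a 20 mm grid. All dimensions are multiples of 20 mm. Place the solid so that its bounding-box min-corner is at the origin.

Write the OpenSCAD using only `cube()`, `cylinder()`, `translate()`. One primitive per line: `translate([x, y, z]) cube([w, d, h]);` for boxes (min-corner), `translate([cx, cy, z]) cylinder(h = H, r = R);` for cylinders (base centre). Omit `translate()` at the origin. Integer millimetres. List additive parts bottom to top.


cube([220, 160, 60]);
translate([40, 20, 60]) cube([140, 80, 160]);


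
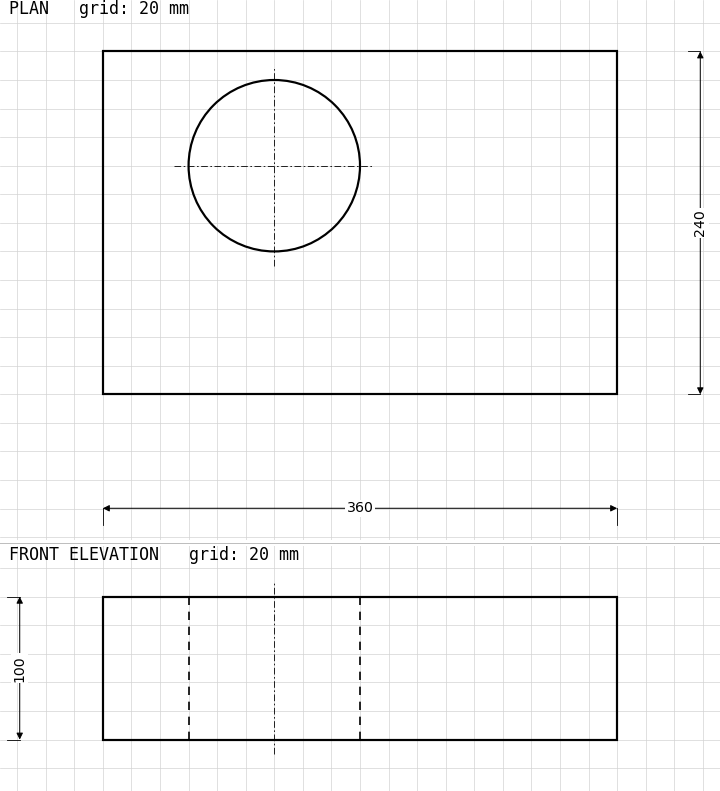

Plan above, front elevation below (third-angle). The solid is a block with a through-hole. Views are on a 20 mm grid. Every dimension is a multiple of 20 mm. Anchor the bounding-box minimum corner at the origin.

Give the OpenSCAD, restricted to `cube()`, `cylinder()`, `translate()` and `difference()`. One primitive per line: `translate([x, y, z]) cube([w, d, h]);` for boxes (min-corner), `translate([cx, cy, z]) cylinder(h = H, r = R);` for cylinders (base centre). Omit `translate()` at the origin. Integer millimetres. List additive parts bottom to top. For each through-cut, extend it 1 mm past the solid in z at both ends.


difference() {
  cube([360, 240, 100]);
  translate([120, 160, -1]) cylinder(h = 102, r = 60);
}
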